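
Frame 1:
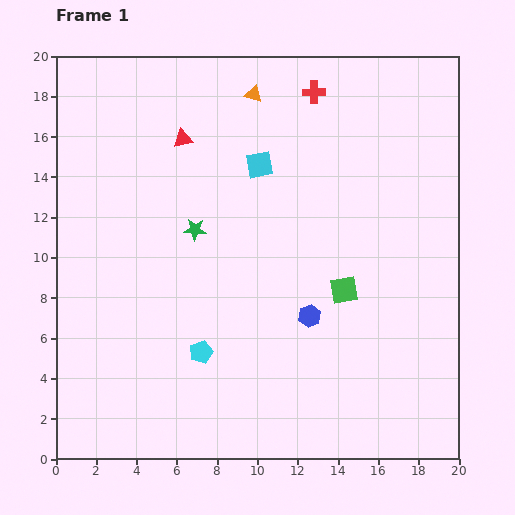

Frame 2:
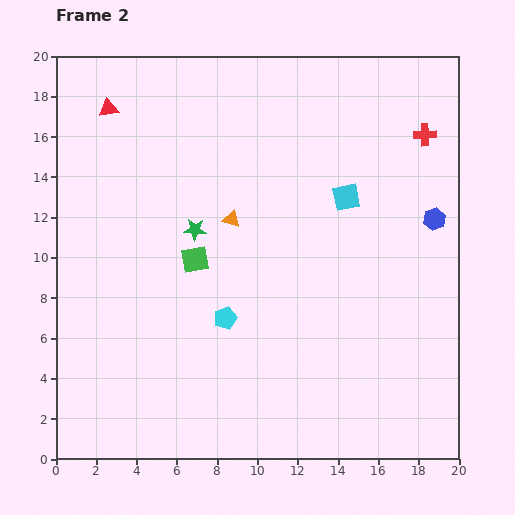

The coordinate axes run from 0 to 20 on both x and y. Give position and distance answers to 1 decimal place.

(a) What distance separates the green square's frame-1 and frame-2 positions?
7.6

The green square moved from (14.3, 8.4) to (6.9, 9.9), a distance of √(7.4² + 1.5²) ≈ 7.6.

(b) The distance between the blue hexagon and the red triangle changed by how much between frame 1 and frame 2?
+6.3

Distance in frame 1: 10.8. Distance in frame 2: 17.1.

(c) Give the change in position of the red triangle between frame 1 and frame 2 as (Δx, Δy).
(-3.7, 1.5)

The red triangle was at (6.3, 15.9) in frame 1 and (2.6, 17.4) in frame 2.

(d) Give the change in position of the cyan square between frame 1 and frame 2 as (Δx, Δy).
(4.3, -1.6)

The cyan square was at (10.1, 14.6) in frame 1 and (14.4, 13.0) in frame 2.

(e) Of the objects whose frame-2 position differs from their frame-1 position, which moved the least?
the cyan pentagon

(moved 2.1)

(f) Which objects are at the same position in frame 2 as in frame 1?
the green star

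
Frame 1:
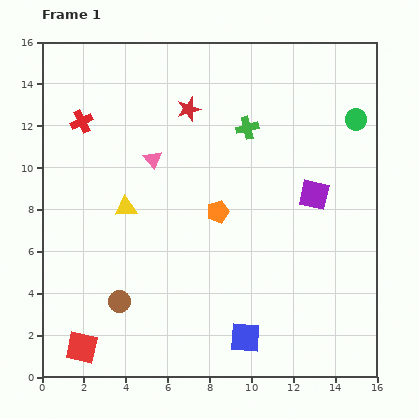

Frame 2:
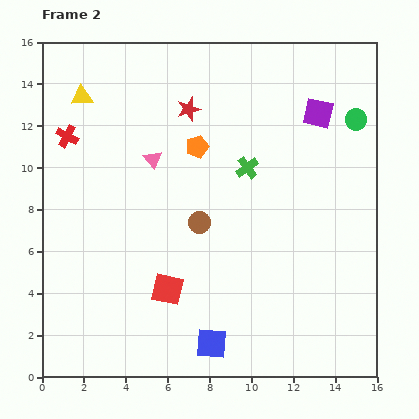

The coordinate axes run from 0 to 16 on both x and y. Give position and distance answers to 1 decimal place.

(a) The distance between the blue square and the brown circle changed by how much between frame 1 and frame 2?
-0.4

Distance in frame 1: 6.2. Distance in frame 2: 5.8.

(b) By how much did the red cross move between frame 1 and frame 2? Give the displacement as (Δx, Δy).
(-0.7, -0.7)

The red cross was at (1.9, 12.2) in frame 1 and (1.2, 11.5) in frame 2.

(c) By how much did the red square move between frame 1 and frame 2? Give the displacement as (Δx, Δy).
(4.1, 2.8)

The red square was at (1.9, 1.4) in frame 1 and (6.0, 4.2) in frame 2.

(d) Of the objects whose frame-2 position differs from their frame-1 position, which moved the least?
the red cross

(moved 1.0)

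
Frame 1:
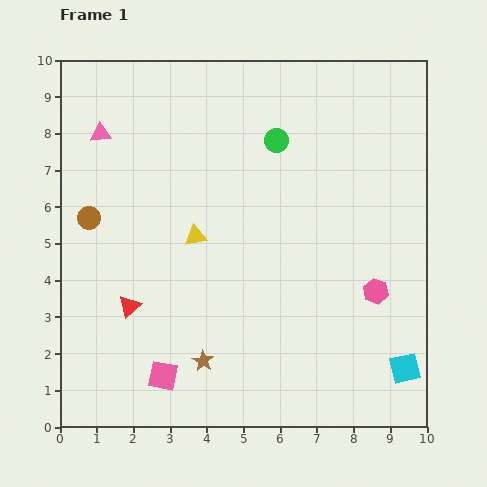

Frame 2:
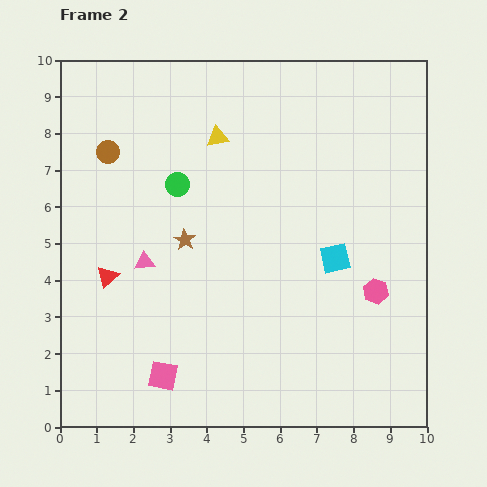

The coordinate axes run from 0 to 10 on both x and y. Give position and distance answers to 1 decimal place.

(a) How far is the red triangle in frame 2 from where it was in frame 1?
1.0

The red triangle moved from (1.9, 3.3) to (1.3, 4.1), a distance of √(0.6² + 0.8²) ≈ 1.0.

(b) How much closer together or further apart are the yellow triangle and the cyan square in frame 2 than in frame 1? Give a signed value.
-2.1

Distance in frame 1: 6.7. Distance in frame 2: 4.6.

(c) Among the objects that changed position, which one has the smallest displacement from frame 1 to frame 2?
the red triangle

(moved 1.0)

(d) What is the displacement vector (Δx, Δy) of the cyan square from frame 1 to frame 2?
(-1.9, 3.0)

The cyan square was at (9.4, 1.6) in frame 1 and (7.5, 4.6) in frame 2.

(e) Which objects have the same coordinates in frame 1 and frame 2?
the pink hexagon, the pink square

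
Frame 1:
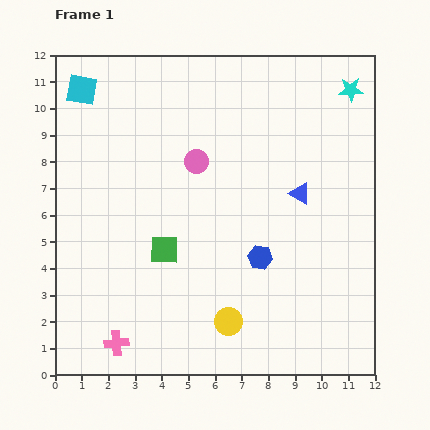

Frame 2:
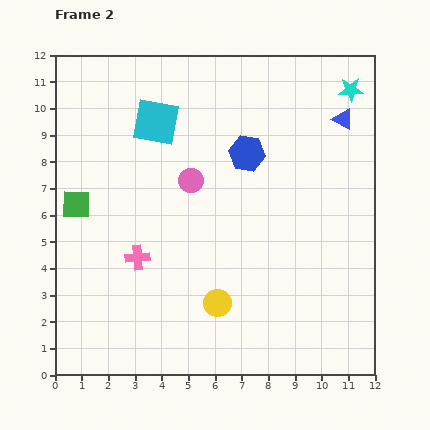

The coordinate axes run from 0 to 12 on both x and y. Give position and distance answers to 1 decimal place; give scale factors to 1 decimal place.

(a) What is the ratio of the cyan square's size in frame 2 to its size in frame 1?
1.5×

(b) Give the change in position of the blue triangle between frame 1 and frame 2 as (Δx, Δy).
(1.6, 2.8)

The blue triangle was at (9.2, 6.8) in frame 1 and (10.8, 9.6) in frame 2.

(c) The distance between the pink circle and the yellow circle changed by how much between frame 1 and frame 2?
-1.4

Distance in frame 1: 6.1. Distance in frame 2: 4.7.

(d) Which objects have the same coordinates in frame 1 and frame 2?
the cyan star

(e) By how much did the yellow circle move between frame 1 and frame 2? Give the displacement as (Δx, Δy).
(-0.4, 0.7)

The yellow circle was at (6.5, 2.0) in frame 1 and (6.1, 2.7) in frame 2.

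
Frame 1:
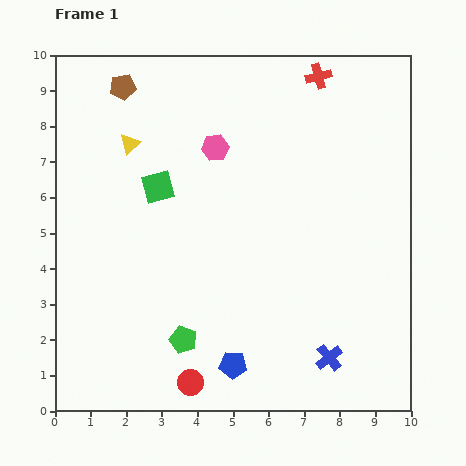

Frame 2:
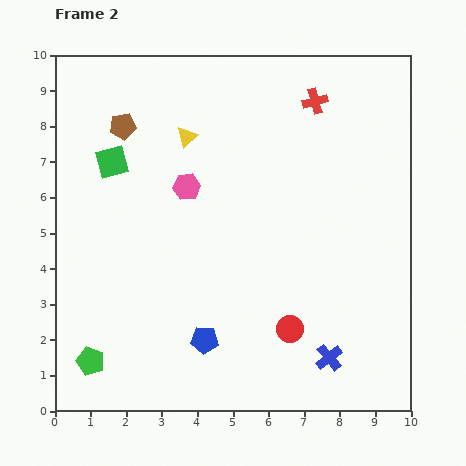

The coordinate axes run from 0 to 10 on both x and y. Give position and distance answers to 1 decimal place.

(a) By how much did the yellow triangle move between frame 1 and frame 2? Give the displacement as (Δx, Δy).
(1.6, 0.2)

The yellow triangle was at (2.1, 7.5) in frame 1 and (3.7, 7.7) in frame 2.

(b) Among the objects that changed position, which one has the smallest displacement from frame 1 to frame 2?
the red cross

(moved 0.7)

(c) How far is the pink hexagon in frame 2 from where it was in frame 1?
1.4

The pink hexagon moved from (4.5, 7.4) to (3.7, 6.3), a distance of √(0.8² + 1.1²) ≈ 1.4.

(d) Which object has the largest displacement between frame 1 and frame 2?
the red circle

(moved 3.2; next 2.7)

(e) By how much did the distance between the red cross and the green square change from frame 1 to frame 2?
+0.4

Distance in frame 1: 5.5. Distance in frame 2: 5.9.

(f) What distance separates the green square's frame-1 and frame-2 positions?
1.5

The green square moved from (2.9, 6.3) to (1.6, 7.0), a distance of √(1.3² + 0.7²) ≈ 1.5.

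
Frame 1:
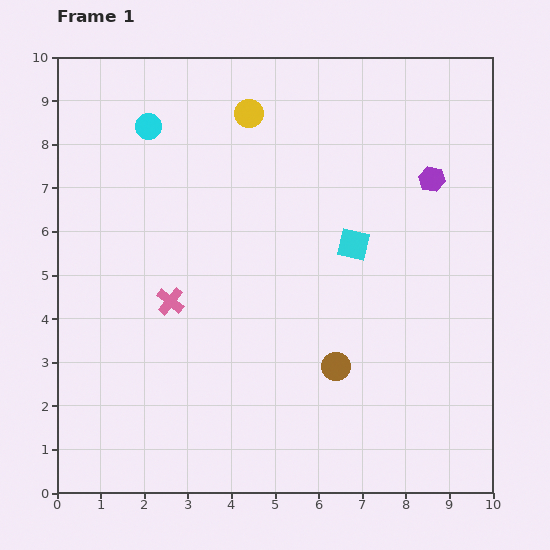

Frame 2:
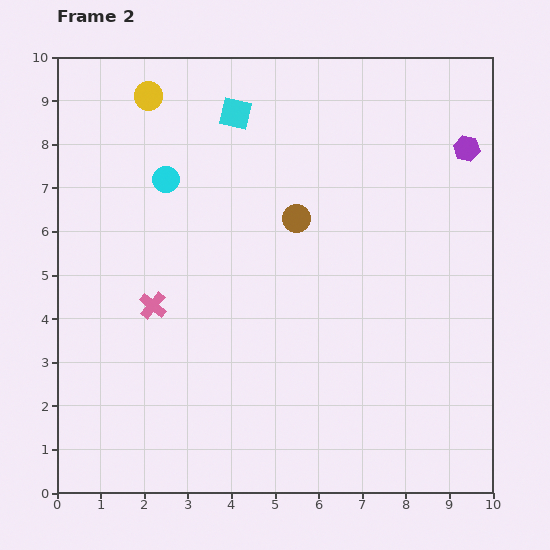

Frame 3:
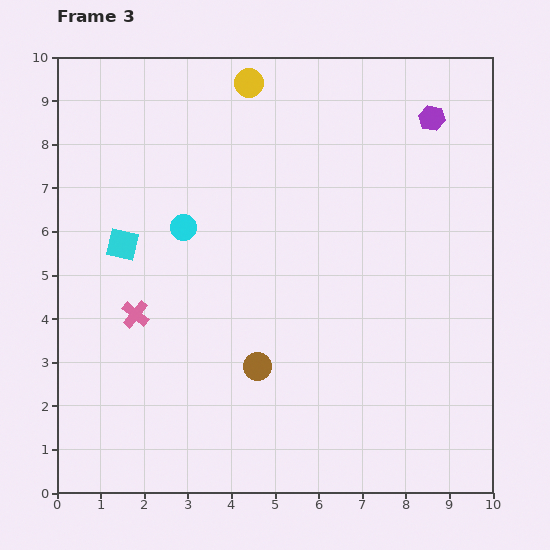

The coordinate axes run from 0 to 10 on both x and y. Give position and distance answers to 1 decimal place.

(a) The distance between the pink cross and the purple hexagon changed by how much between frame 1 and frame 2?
+1.4

Distance in frame 1: 6.6. Distance in frame 2: 8.0.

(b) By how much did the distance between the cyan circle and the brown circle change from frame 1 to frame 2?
-3.9

Distance in frame 1: 7.0. Distance in frame 2: 3.1.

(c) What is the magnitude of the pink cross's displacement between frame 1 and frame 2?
0.4

The pink cross moved from (2.6, 4.4) to (2.2, 4.3), a distance of √(0.4² + 0.1²) ≈ 0.4.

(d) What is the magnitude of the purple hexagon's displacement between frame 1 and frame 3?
1.4

The purple hexagon moved from (8.6, 7.2) to (8.6, 8.6), a distance of √(0.0² + 1.4²) ≈ 1.4.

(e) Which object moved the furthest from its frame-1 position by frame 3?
the cyan square

(moved 5.3; next 2.4)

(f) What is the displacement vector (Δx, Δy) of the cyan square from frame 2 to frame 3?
(-2.6, -3.0)

The cyan square was at (4.1, 8.7) in frame 2 and (1.5, 5.7) in frame 3.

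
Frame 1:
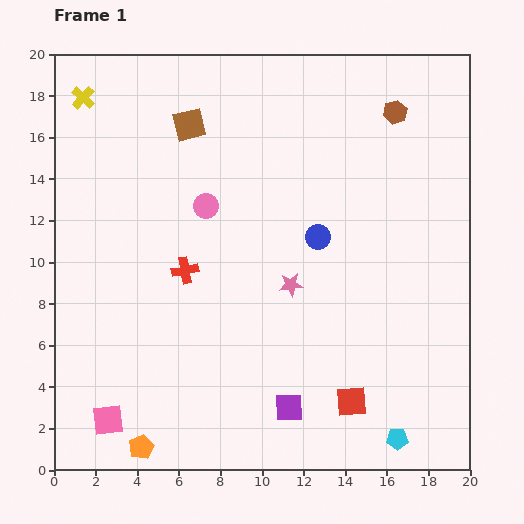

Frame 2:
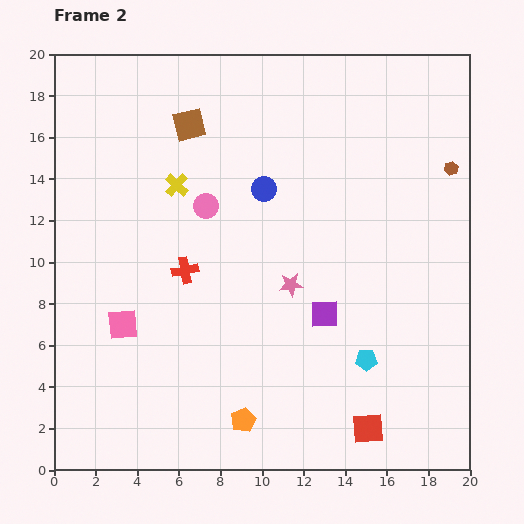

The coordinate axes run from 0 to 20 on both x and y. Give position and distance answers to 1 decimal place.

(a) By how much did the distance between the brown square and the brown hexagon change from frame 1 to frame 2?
+2.9

Distance in frame 1: 9.9. Distance in frame 2: 12.8.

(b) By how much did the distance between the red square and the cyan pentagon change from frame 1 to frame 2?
+0.5

Distance in frame 1: 2.8. Distance in frame 2: 3.3.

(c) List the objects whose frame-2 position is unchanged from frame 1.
the pink circle, the brown square, the red cross, the pink star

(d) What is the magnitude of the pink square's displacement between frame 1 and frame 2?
4.7

The pink square moved from (2.6, 2.4) to (3.3, 7.0), a distance of √(0.7² + 4.6²) ≈ 4.7.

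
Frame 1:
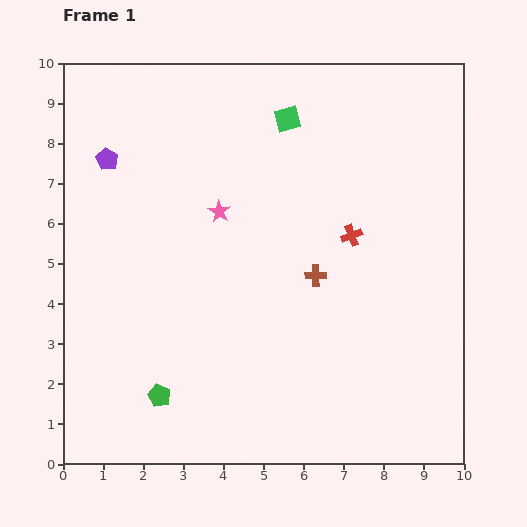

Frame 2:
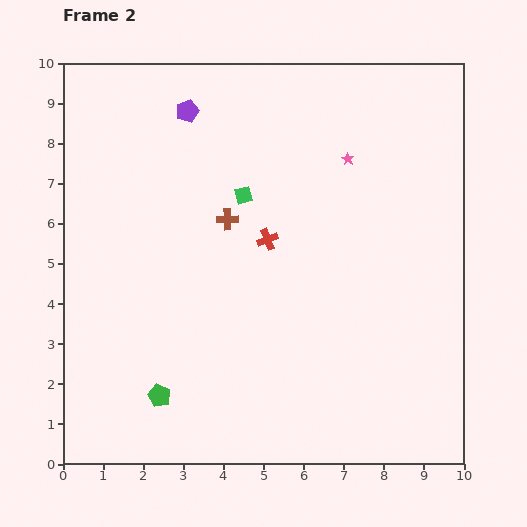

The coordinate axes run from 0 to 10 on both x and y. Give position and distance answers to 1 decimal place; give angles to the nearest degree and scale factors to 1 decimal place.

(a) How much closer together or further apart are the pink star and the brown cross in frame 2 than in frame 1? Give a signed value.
+0.5

Distance in frame 1: 2.9. Distance in frame 2: 3.4.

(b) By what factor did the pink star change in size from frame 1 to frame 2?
0.6×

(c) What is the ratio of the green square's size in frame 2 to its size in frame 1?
0.7×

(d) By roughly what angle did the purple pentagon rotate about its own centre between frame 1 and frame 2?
22° clockwise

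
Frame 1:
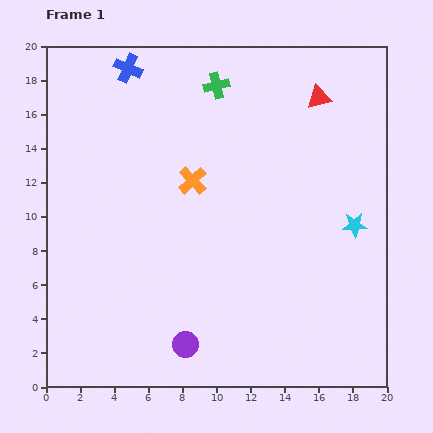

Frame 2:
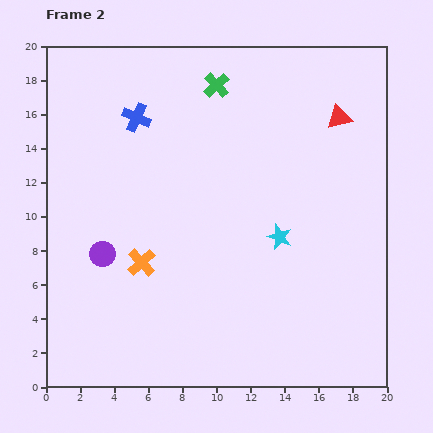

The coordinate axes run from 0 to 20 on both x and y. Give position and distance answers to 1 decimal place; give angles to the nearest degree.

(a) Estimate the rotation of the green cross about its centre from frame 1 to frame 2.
29° counter-clockwise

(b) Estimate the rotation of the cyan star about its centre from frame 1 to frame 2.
23° clockwise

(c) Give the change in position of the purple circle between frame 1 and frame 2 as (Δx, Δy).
(-4.9, 5.3)

The purple circle was at (8.2, 2.5) in frame 1 and (3.3, 7.8) in frame 2.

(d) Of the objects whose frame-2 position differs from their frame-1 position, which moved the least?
the red triangle

(moved 1.7)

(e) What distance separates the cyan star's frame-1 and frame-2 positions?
4.5

The cyan star moved from (18.1, 9.5) to (13.7, 8.8), a distance of √(4.4² + 0.7²) ≈ 4.5.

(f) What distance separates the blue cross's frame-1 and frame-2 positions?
2.9

The blue cross moved from (4.8, 18.7) to (5.3, 15.8), a distance of √(0.5² + 2.9²) ≈ 2.9.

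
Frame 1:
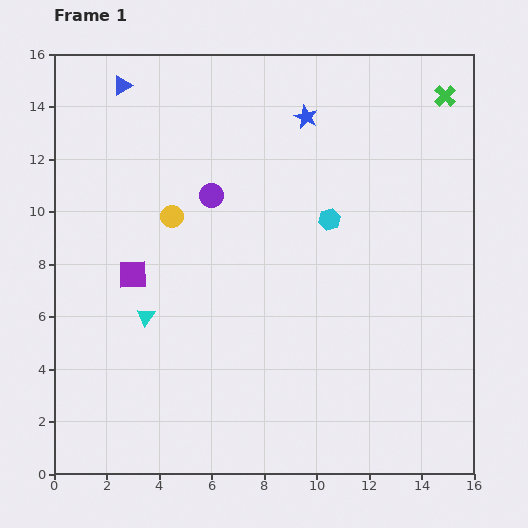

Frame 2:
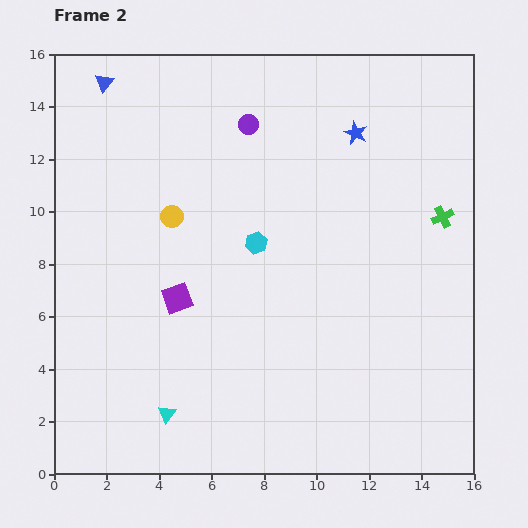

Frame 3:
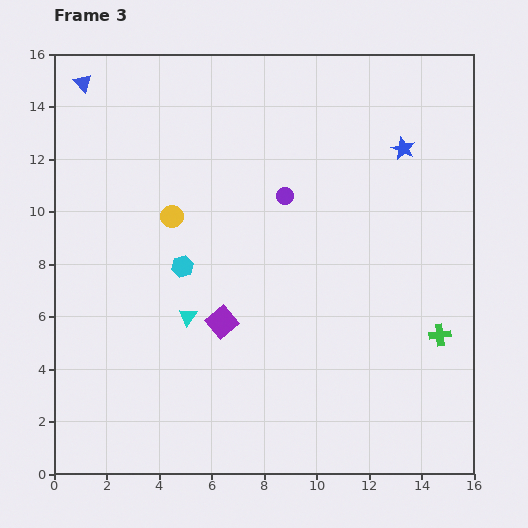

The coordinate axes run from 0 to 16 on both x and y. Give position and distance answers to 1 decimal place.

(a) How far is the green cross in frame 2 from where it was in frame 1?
4.6

The green cross moved from (14.9, 14.4) to (14.8, 9.8), a distance of √(0.1² + 4.6²) ≈ 4.6.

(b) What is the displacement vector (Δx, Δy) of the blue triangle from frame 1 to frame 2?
(-0.7, 0.1)

The blue triangle was at (2.6, 14.8) in frame 1 and (1.9, 14.9) in frame 2.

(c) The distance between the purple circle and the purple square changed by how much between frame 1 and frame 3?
+1.2

Distance in frame 1: 4.2. Distance in frame 3: 5.4.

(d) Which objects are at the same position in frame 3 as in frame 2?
the yellow circle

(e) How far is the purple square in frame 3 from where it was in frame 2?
1.9

The purple square moved from (4.7, 6.7) to (6.4, 5.8), a distance of √(1.7² + 0.9²) ≈ 1.9.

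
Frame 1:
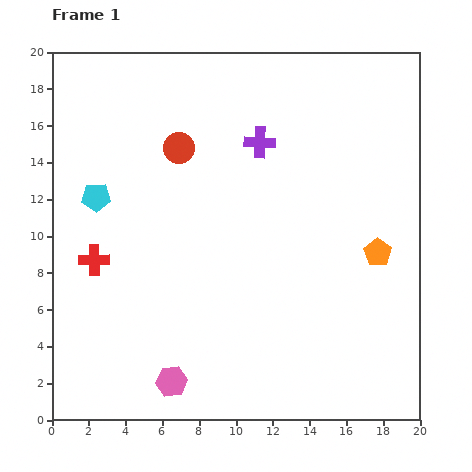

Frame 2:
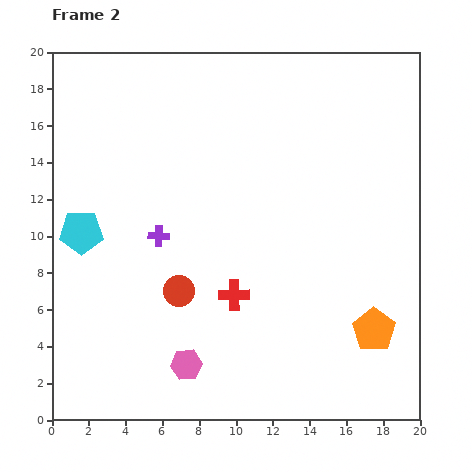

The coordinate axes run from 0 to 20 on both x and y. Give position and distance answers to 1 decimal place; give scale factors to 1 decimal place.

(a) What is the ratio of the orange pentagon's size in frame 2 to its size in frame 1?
1.6×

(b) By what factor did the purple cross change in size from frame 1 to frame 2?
0.7×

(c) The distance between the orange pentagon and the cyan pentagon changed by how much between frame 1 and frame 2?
+1.2

Distance in frame 1: 15.6. Distance in frame 2: 16.8.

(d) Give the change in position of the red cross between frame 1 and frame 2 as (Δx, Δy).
(7.6, -1.9)

The red cross was at (2.3, 8.7) in frame 1 and (9.9, 6.8) in frame 2.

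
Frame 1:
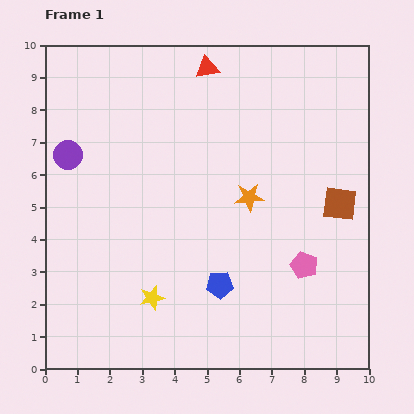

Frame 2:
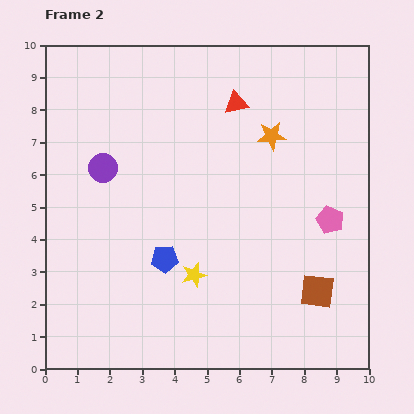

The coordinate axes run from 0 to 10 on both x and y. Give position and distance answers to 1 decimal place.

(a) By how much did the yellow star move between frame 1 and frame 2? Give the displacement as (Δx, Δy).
(1.3, 0.7)

The yellow star was at (3.3, 2.2) in frame 1 and (4.6, 2.9) in frame 2.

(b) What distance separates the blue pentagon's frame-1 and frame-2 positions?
1.9

The blue pentagon moved from (5.4, 2.6) to (3.7, 3.4), a distance of √(1.7² + 0.8²) ≈ 1.9.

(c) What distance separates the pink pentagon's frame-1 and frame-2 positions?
1.6

The pink pentagon moved from (8.0, 3.2) to (8.8, 4.6), a distance of √(0.8² + 1.4²) ≈ 1.6.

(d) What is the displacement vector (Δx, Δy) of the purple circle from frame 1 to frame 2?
(1.1, -0.4)

The purple circle was at (0.7, 6.6) in frame 1 and (1.8, 6.2) in frame 2.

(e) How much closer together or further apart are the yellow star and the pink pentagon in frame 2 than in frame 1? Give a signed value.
-0.3

Distance in frame 1: 4.8. Distance in frame 2: 4.5.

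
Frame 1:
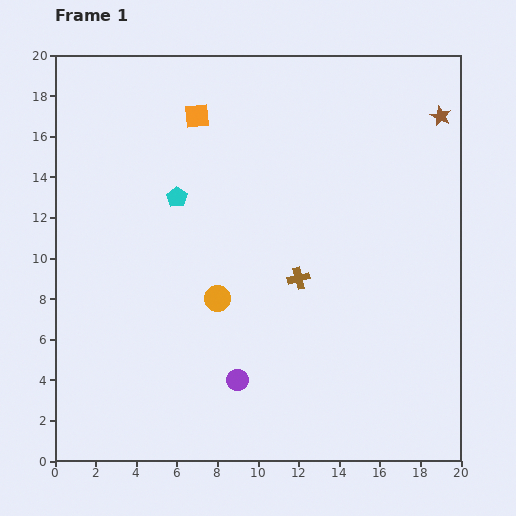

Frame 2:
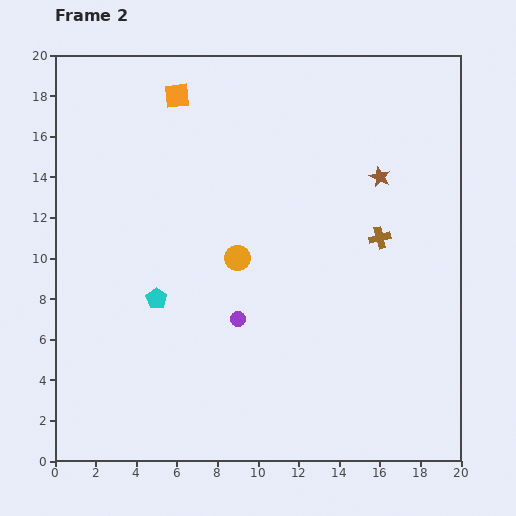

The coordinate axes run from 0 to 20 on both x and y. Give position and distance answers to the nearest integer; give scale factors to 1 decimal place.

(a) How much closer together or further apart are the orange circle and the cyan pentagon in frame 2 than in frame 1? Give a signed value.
-1

Distance in frame 1: 5. Distance in frame 2: 4.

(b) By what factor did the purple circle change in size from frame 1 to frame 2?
0.7×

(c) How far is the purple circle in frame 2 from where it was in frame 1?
3

The purple circle moved from (9, 4) to (9, 7), a distance of √(0² + 3²) ≈ 3.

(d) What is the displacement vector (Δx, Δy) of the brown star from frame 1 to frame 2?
(-3, -3)

The brown star was at (19, 17) in frame 1 and (16, 14) in frame 2.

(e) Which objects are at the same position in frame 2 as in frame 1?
none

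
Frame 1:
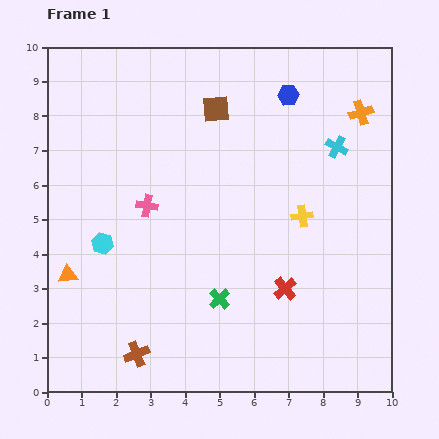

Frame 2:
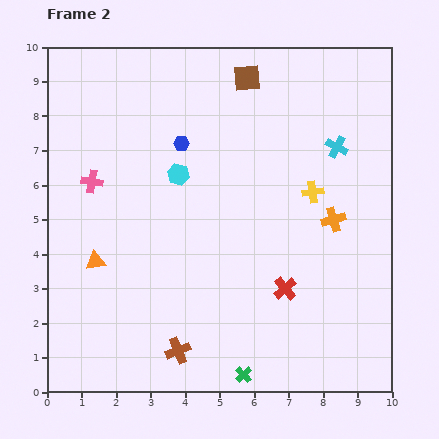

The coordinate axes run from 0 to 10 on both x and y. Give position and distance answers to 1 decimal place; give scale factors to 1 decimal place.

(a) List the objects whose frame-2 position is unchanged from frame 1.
the cyan cross, the red cross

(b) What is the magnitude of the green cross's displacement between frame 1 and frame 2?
2.3

The green cross moved from (5.0, 2.7) to (5.7, 0.5), a distance of √(0.7² + 2.2²) ≈ 2.3.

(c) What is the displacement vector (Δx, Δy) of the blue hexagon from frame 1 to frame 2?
(-3.1, -1.4)

The blue hexagon was at (7.0, 8.6) in frame 1 and (3.9, 7.2) in frame 2.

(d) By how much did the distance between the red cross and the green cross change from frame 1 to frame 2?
+0.9

Distance in frame 1: 1.9. Distance in frame 2: 2.8.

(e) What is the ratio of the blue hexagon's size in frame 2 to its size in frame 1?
0.7×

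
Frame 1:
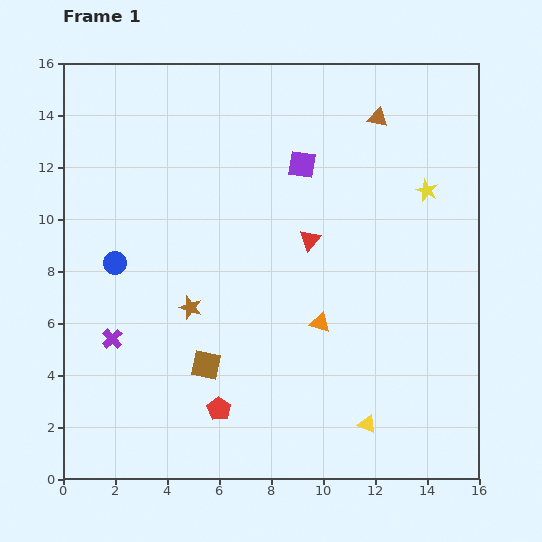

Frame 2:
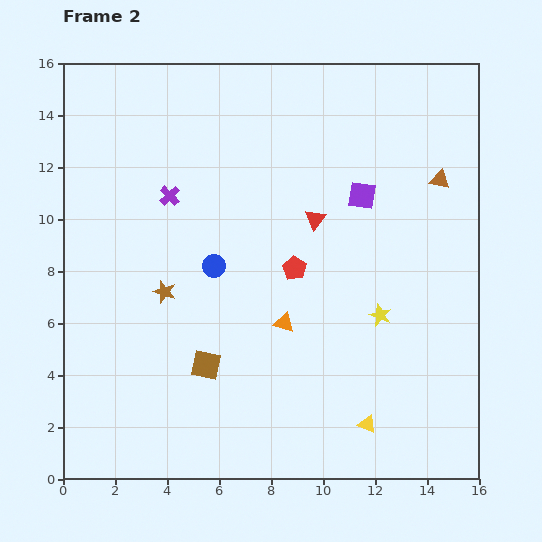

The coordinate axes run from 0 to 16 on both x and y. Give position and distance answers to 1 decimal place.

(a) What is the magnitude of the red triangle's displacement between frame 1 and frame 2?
0.8

The red triangle moved from (9.5, 9.2) to (9.7, 10.0), a distance of √(0.2² + 0.8²) ≈ 0.8.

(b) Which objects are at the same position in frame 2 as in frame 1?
the brown square, the yellow triangle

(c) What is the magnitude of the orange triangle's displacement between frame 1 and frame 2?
1.4

The orange triangle moved from (9.9, 6.0) to (8.5, 6.0), a distance of √(1.4² + 0.0²) ≈ 1.4.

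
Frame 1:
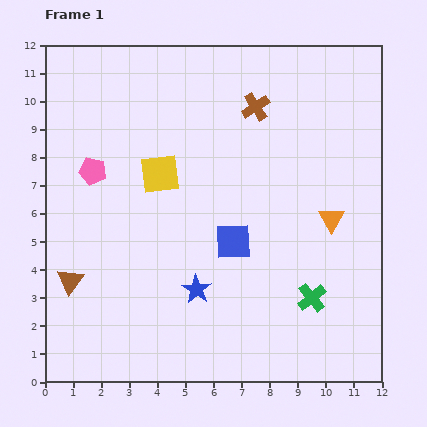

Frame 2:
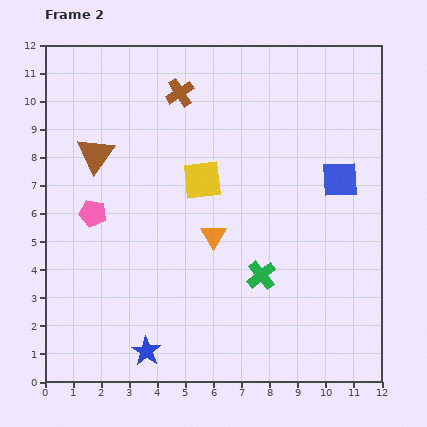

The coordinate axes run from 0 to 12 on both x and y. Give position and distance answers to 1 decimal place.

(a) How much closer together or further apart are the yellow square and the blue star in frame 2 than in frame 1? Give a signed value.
+2.1

Distance in frame 1: 4.3. Distance in frame 2: 6.4.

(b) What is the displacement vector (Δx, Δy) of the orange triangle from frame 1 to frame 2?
(-4.2, -0.6)

The orange triangle was at (10.2, 5.8) in frame 1 and (6.0, 5.2) in frame 2.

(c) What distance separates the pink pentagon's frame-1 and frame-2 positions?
1.5

The pink pentagon moved from (1.7, 7.5) to (1.7, 6.0), a distance of √(0.0² + 1.5²) ≈ 1.5.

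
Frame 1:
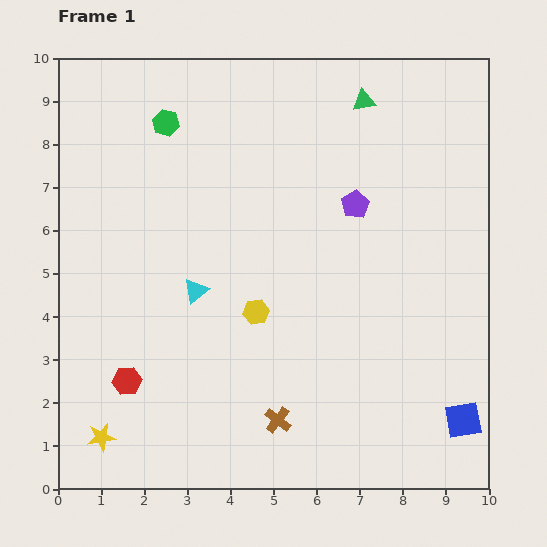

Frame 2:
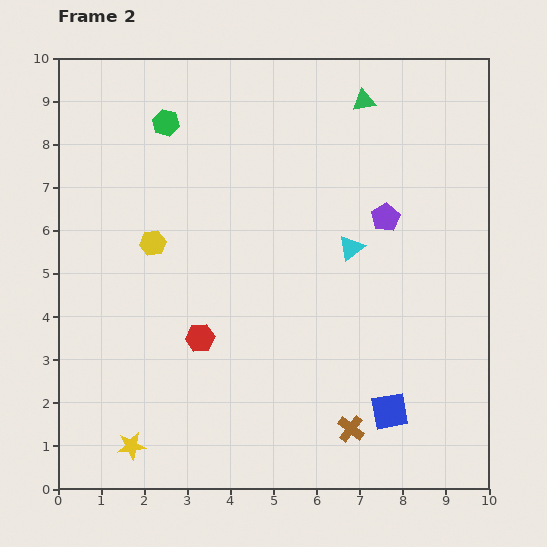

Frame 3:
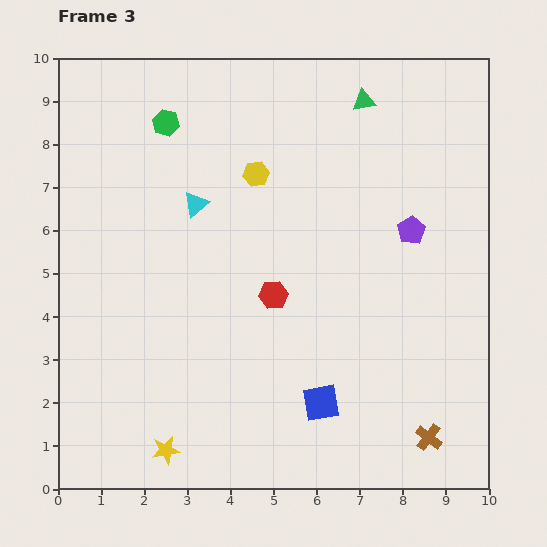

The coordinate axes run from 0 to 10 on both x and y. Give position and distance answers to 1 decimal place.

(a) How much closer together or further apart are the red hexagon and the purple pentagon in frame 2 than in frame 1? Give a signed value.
-1.6

Distance in frame 1: 6.7. Distance in frame 2: 5.1.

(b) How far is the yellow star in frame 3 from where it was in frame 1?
1.5

The yellow star moved from (1.0, 1.2) to (2.5, 0.9), a distance of √(1.5² + 0.3²) ≈ 1.5.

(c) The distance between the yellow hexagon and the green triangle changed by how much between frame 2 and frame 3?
-2.9

Distance in frame 2: 5.9. Distance in frame 3: 3.0.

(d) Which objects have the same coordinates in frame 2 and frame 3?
the green hexagon, the green triangle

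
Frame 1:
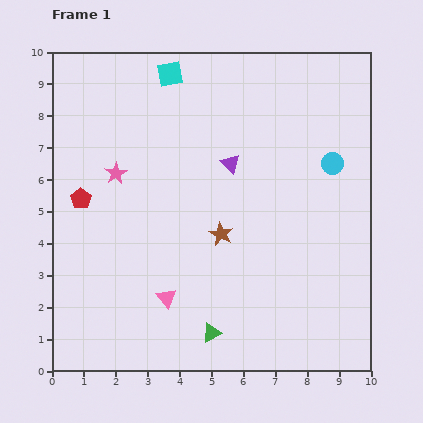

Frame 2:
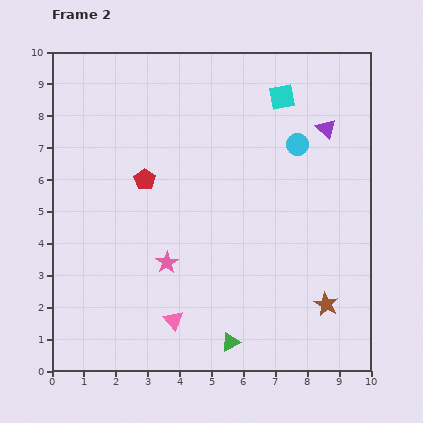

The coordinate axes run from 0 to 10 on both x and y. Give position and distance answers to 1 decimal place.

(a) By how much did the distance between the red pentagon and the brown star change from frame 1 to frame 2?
+2.4

Distance in frame 1: 4.5. Distance in frame 2: 6.9.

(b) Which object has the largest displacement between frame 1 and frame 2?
the brown star

(moved 4.0; next 3.6)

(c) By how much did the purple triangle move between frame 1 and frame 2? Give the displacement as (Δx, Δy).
(3.0, 1.1)

The purple triangle was at (5.6, 6.5) in frame 1 and (8.6, 7.6) in frame 2.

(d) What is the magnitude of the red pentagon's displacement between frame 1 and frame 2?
2.1

The red pentagon moved from (0.9, 5.4) to (2.9, 6.0), a distance of √(2.0² + 0.6²) ≈ 2.1.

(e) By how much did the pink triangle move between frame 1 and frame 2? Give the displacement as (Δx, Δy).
(0.2, -0.7)

The pink triangle was at (3.6, 2.3) in frame 1 and (3.8, 1.6) in frame 2.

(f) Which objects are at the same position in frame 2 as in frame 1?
none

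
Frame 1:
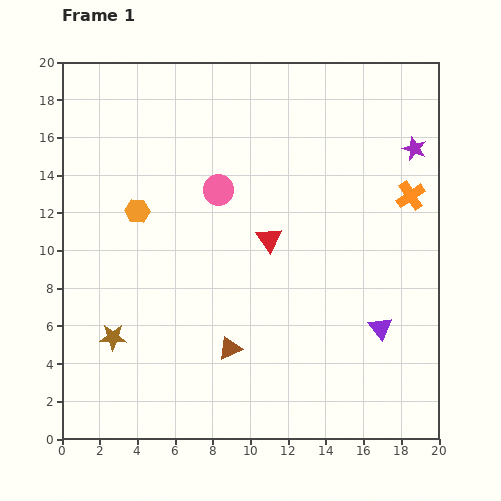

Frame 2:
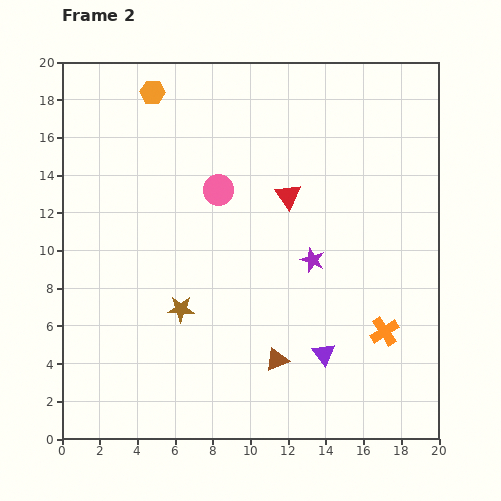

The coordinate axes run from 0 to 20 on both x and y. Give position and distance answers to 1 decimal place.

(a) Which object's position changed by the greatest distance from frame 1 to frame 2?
the purple star

(moved 8.0; next 7.3)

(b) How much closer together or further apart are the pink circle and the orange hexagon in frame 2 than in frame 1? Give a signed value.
+1.9

Distance in frame 1: 4.4. Distance in frame 2: 6.3.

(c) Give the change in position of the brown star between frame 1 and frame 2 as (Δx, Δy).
(3.6, 1.5)

The brown star was at (2.7, 5.4) in frame 1 and (6.3, 6.9) in frame 2.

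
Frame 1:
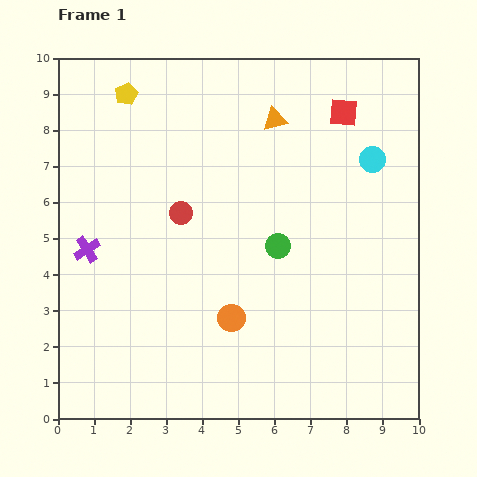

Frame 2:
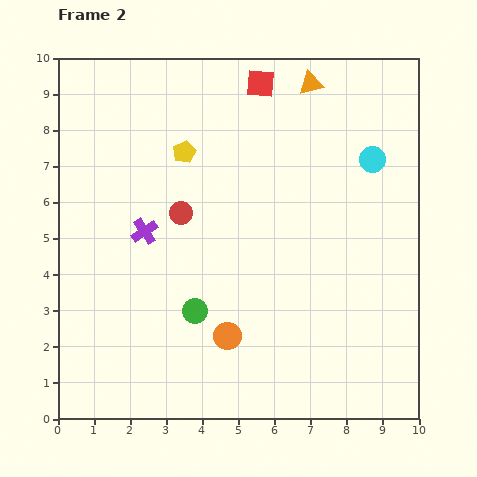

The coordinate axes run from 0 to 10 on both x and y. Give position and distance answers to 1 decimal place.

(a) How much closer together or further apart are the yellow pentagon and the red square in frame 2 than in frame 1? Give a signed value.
-3.2

Distance in frame 1: 6.0. Distance in frame 2: 2.8.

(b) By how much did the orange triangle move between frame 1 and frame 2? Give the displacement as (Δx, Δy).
(1.0, 1.0)

The orange triangle was at (6.0, 8.3) in frame 1 and (7.0, 9.3) in frame 2.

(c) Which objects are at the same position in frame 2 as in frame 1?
the cyan circle, the red circle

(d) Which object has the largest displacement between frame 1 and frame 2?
the green circle

(moved 2.9; next 2.4)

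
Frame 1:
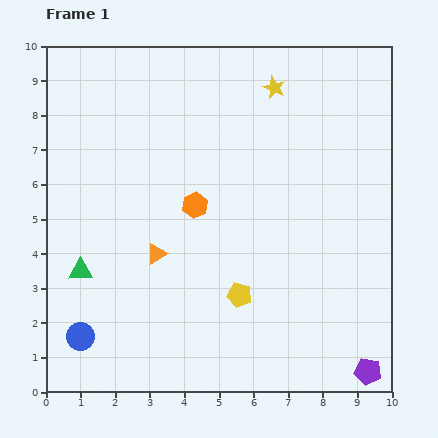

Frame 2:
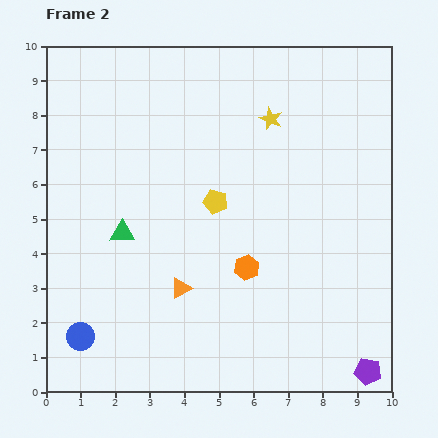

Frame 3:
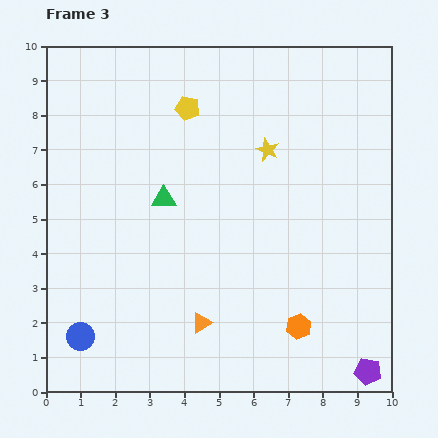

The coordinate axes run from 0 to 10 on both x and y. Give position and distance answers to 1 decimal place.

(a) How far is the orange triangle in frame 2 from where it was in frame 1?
1.2

The orange triangle moved from (3.2, 4.0) to (3.9, 3.0), a distance of √(0.7² + 1.0²) ≈ 1.2.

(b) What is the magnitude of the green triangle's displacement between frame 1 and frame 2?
1.6

The green triangle moved from (1.0, 3.5) to (2.2, 4.6), a distance of √(1.2² + 1.1²) ≈ 1.6.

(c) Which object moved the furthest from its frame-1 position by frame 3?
the yellow pentagon

(moved 5.6; next 4.6)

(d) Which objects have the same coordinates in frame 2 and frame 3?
the purple pentagon, the blue circle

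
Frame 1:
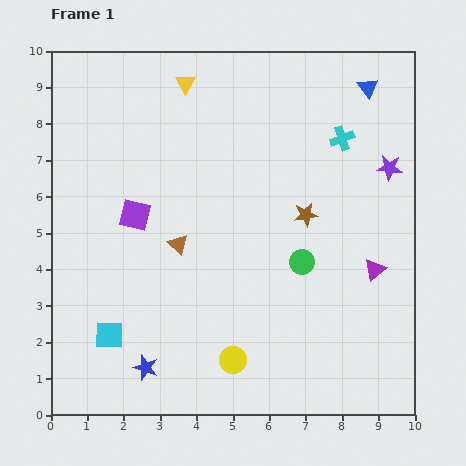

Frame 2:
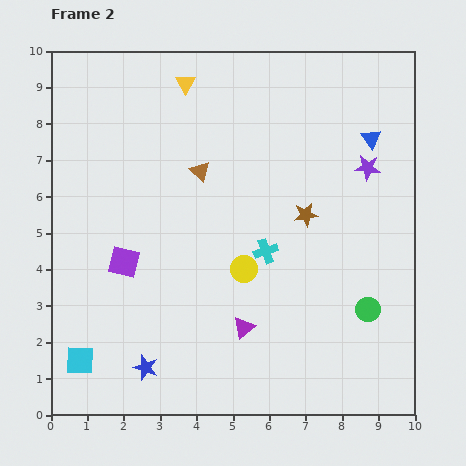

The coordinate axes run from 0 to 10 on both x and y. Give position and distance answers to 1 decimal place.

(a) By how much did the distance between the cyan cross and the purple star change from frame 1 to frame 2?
+2.1

Distance in frame 1: 1.5. Distance in frame 2: 3.6.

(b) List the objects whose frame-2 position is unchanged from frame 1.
the blue star, the yellow triangle, the brown star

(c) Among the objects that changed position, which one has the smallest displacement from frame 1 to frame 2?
the purple star

(moved 0.6)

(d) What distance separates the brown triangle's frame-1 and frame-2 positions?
2.1

The brown triangle moved from (3.5, 4.7) to (4.1, 6.7), a distance of √(0.6² + 2.0²) ≈ 2.1.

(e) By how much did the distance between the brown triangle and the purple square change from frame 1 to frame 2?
+1.9

Distance in frame 1: 1.4. Distance in frame 2: 3.3.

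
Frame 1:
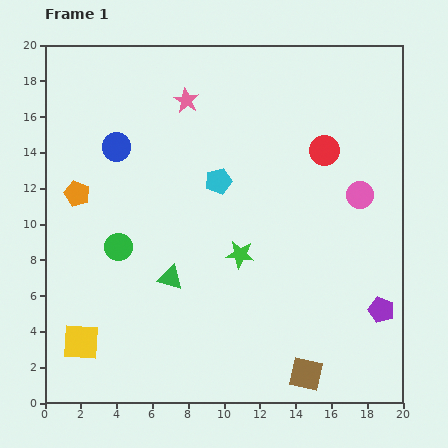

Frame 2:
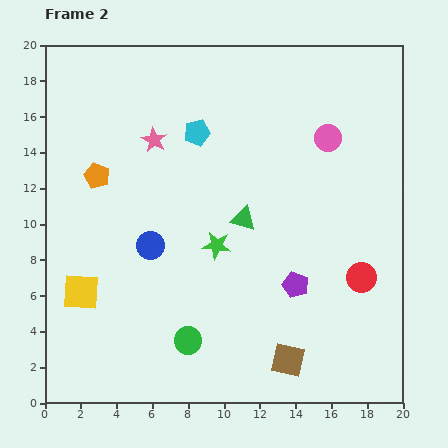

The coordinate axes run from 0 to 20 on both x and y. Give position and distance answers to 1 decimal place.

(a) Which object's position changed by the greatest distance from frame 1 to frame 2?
the red circle

(moved 7.4; next 6.5)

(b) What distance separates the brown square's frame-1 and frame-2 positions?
1.3

The brown square moved from (14.6, 1.6) to (13.6, 2.4), a distance of √(1.0² + 0.8²) ≈ 1.3.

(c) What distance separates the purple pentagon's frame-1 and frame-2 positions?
5.0

The purple pentagon moved from (18.8, 5.2) to (14.0, 6.6), a distance of √(4.8² + 1.4²) ≈ 5.0.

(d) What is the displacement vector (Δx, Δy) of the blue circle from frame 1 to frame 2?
(1.9, -5.5)

The blue circle was at (4.0, 14.3) in frame 1 and (5.9, 8.8) in frame 2.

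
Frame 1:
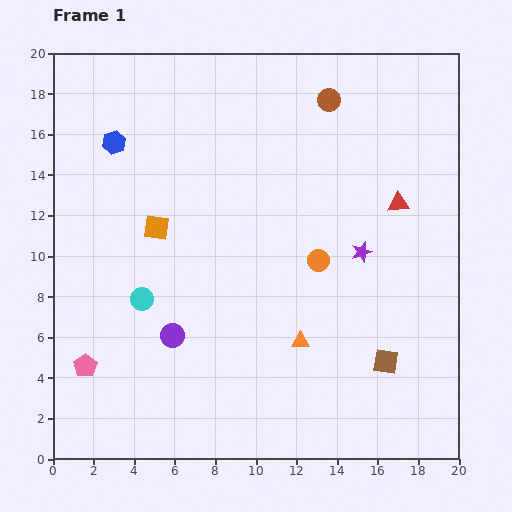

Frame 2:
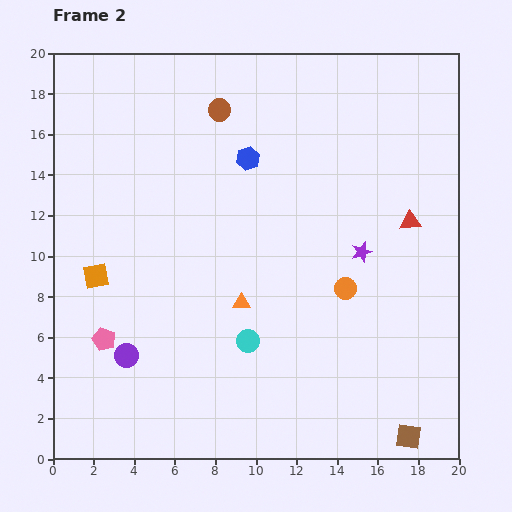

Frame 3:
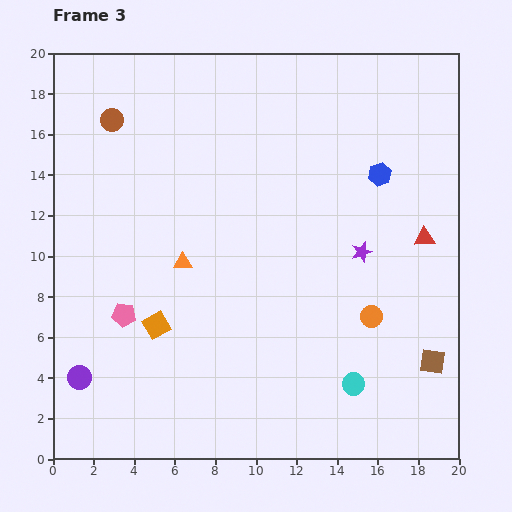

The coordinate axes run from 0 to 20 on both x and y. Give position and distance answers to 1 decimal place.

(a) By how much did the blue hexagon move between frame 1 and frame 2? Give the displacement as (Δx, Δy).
(6.6, -0.8)

The blue hexagon was at (3.0, 15.6) in frame 1 and (9.6, 14.8) in frame 2.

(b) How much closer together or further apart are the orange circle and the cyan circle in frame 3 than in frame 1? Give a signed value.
-5.5

Distance in frame 1: 8.9. Distance in frame 3: 3.4.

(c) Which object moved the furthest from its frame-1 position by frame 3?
the blue hexagon

(moved 13.2; next 11.2)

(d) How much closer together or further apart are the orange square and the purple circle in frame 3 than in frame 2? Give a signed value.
+0.4

Distance in frame 2: 4.2. Distance in frame 3: 4.6.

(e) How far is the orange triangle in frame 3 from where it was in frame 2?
3.5

The orange triangle moved from (9.3, 7.7) to (6.4, 9.7), a distance of √(2.9² + 2.0²) ≈ 3.5.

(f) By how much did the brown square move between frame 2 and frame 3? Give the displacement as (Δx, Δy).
(1.2, 3.7)

The brown square was at (17.5, 1.1) in frame 2 and (18.7, 4.8) in frame 3.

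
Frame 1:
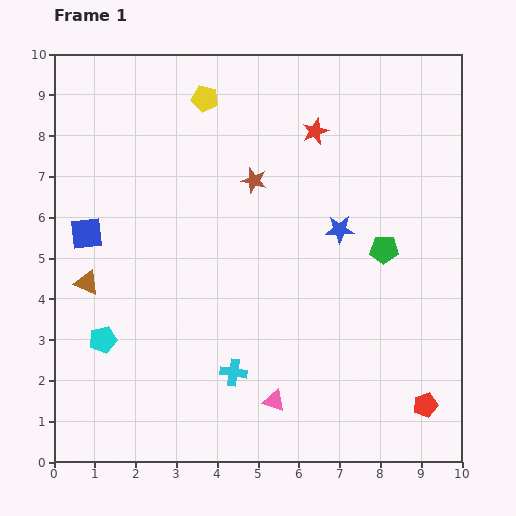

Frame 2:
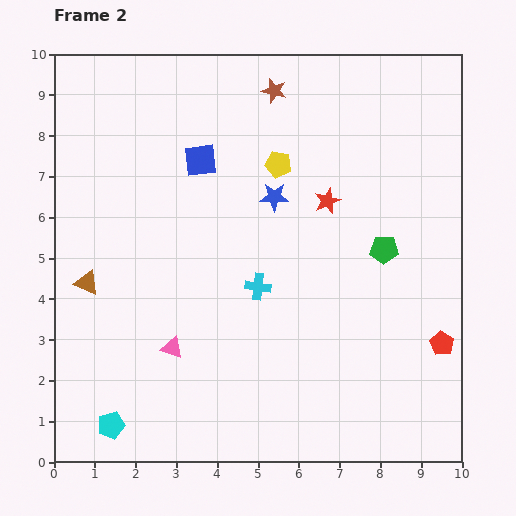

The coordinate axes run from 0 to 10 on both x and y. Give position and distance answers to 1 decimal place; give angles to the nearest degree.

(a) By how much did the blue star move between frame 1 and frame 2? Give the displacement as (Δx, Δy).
(-1.6, 0.8)

The blue star was at (7.0, 5.7) in frame 1 and (5.4, 6.5) in frame 2.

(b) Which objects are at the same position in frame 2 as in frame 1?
the brown triangle, the green pentagon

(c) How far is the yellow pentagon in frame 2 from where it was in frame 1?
2.4

The yellow pentagon moved from (3.7, 8.9) to (5.5, 7.3), a distance of √(1.8² + 1.6²) ≈ 2.4.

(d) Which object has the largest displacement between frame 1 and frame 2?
the blue square

(moved 3.3; next 2.8)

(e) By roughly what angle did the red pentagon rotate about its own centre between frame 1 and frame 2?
24° counter-clockwise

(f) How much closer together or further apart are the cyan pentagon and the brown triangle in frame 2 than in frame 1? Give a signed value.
+2.1

Distance in frame 1: 1.5. Distance in frame 2: 3.6.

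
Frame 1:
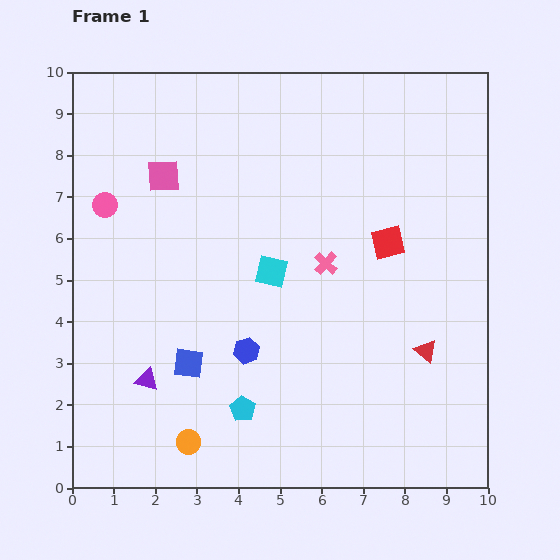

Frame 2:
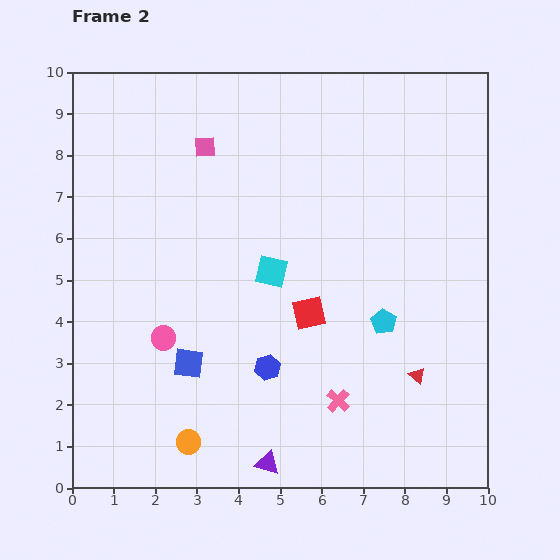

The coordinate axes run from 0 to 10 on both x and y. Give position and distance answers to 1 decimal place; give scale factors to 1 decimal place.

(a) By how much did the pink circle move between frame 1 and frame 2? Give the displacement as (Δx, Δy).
(1.4, -3.2)

The pink circle was at (0.8, 6.8) in frame 1 and (2.2, 3.6) in frame 2.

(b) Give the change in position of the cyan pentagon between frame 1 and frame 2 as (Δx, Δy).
(3.4, 2.1)

The cyan pentagon was at (4.1, 1.9) in frame 1 and (7.5, 4.0) in frame 2.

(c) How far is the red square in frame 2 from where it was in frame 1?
2.5

The red square moved from (7.6, 5.9) to (5.7, 4.2), a distance of √(1.9² + 1.7²) ≈ 2.5.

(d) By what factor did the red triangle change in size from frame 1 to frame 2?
0.7×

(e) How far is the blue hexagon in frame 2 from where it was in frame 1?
0.6

The blue hexagon moved from (4.2, 3.3) to (4.7, 2.9), a distance of √(0.5² + 0.4²) ≈ 0.6.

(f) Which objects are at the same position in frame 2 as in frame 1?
the blue square, the cyan square, the orange circle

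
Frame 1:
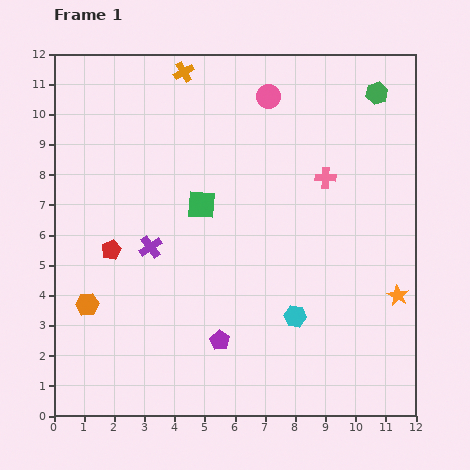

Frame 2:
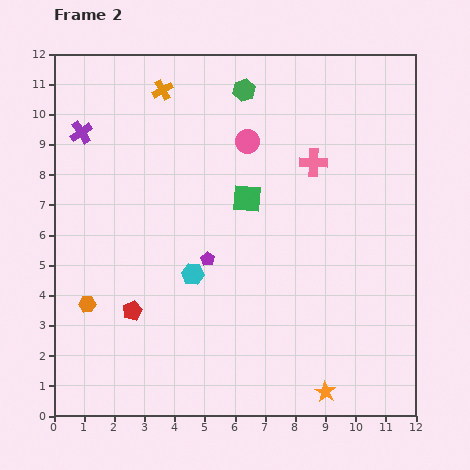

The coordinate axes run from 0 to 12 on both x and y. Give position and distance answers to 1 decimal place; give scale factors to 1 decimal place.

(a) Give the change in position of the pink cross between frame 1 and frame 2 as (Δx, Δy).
(-0.4, 0.5)

The pink cross was at (9.0, 7.9) in frame 1 and (8.6, 8.4) in frame 2.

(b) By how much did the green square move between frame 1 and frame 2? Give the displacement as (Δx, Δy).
(1.5, 0.2)

The green square was at (4.9, 7.0) in frame 1 and (6.4, 7.2) in frame 2.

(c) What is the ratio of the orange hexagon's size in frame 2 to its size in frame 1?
0.7×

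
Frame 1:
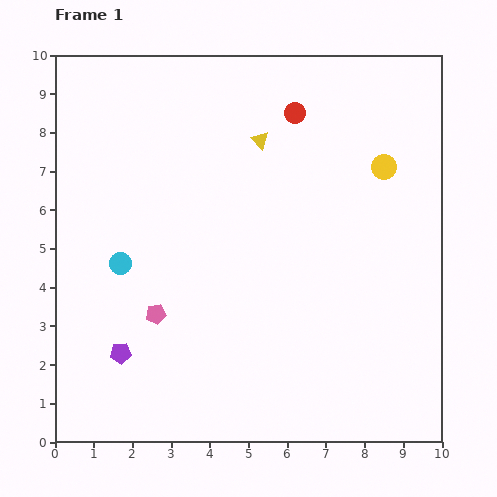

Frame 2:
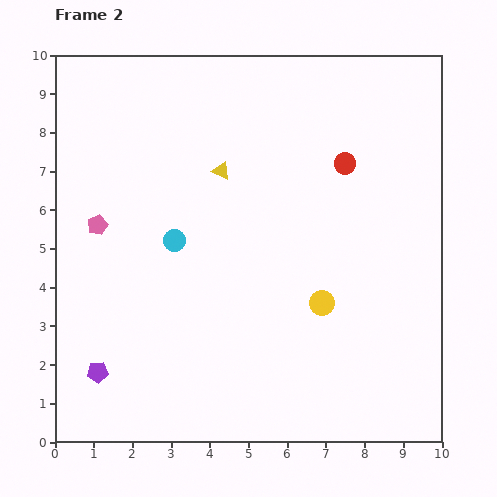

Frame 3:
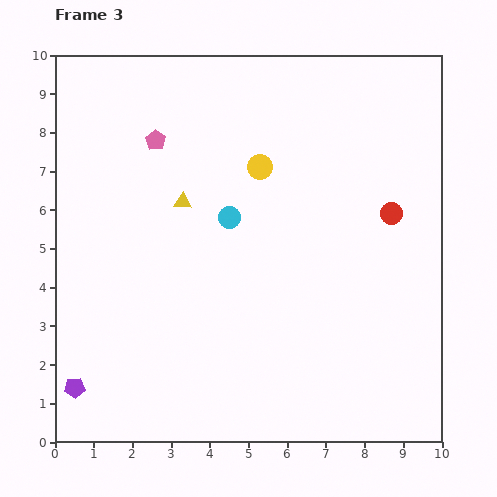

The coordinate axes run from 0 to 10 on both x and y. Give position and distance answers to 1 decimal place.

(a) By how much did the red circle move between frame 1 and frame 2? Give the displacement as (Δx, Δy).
(1.3, -1.3)

The red circle was at (6.2, 8.5) in frame 1 and (7.5, 7.2) in frame 2.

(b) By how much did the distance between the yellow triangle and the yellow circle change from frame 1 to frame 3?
-1.1

Distance in frame 1: 3.3. Distance in frame 3: 2.2.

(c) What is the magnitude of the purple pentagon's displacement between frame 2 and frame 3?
0.7

The purple pentagon moved from (1.1, 1.8) to (0.5, 1.4), a distance of √(0.6² + 0.4²) ≈ 0.7.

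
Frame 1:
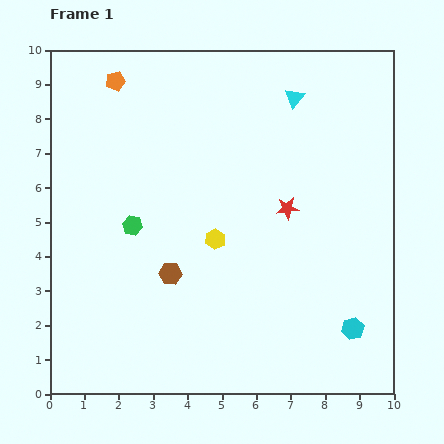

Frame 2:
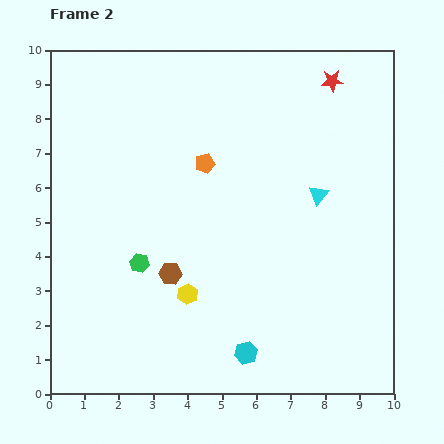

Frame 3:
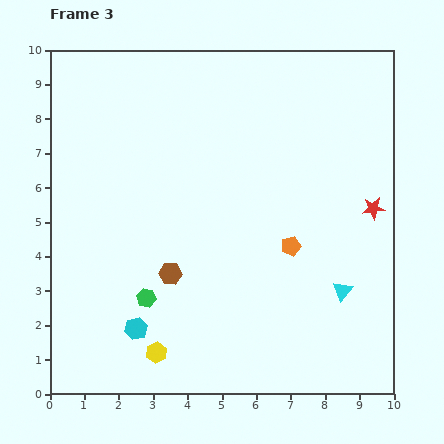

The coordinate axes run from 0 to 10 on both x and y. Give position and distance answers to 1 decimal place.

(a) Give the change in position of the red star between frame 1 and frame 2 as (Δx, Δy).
(1.3, 3.7)

The red star was at (6.9, 5.4) in frame 1 and (8.2, 9.1) in frame 2.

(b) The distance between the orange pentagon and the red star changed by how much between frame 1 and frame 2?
-1.8

Distance in frame 1: 6.2. Distance in frame 2: 4.4.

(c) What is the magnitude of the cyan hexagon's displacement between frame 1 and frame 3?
6.3

The cyan hexagon moved from (8.8, 1.9) to (2.5, 1.9), a distance of √(6.3² + 0.0²) ≈ 6.3.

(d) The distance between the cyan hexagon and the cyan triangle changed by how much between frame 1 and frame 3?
-0.8

Distance in frame 1: 6.9. Distance in frame 3: 6.1.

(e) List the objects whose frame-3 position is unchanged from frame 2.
the brown hexagon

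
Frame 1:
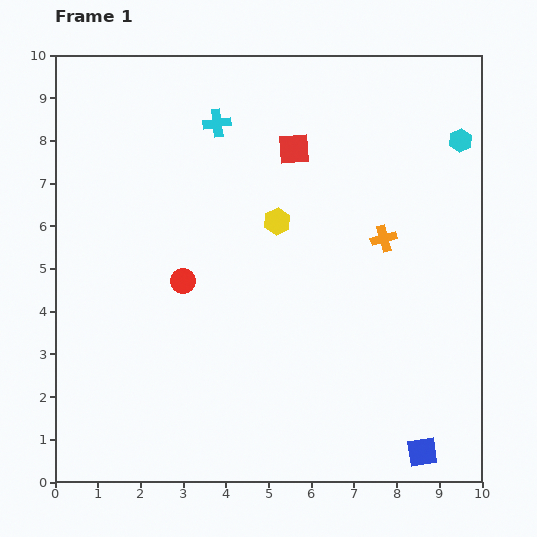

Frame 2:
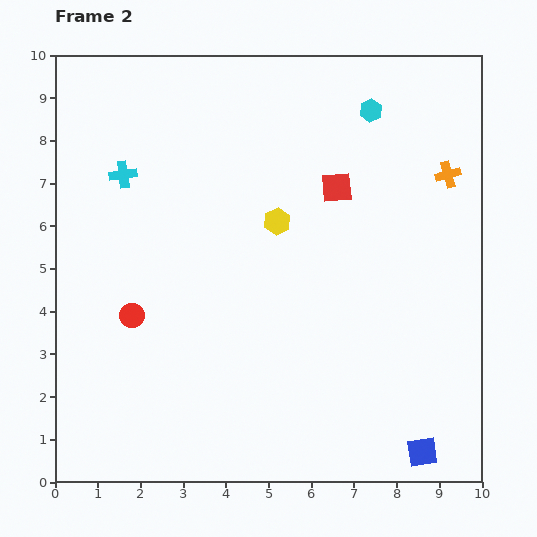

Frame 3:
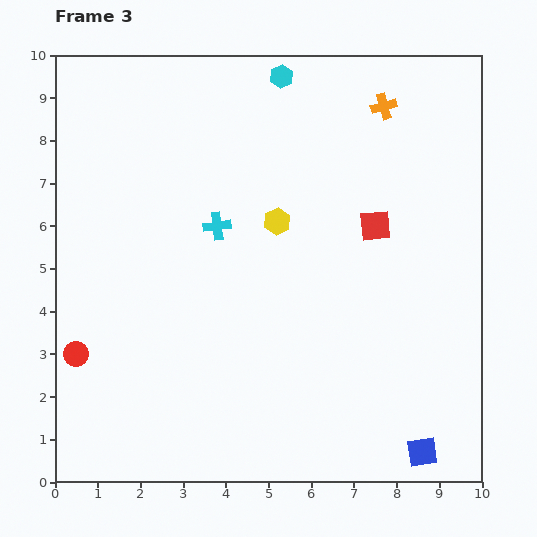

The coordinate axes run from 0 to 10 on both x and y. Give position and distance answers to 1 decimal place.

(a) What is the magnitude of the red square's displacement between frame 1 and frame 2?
1.3

The red square moved from (5.6, 7.8) to (6.6, 6.9), a distance of √(1.0² + 0.9²) ≈ 1.3.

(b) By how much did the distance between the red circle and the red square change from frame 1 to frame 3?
+3.6

Distance in frame 1: 4.0. Distance in frame 3: 7.6.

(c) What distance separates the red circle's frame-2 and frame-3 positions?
1.6

The red circle moved from (1.8, 3.9) to (0.5, 3.0), a distance of √(1.3² + 0.9²) ≈ 1.6.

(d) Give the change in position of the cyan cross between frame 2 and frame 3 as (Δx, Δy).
(2.2, -1.2)

The cyan cross was at (1.6, 7.2) in frame 2 and (3.8, 6.0) in frame 3.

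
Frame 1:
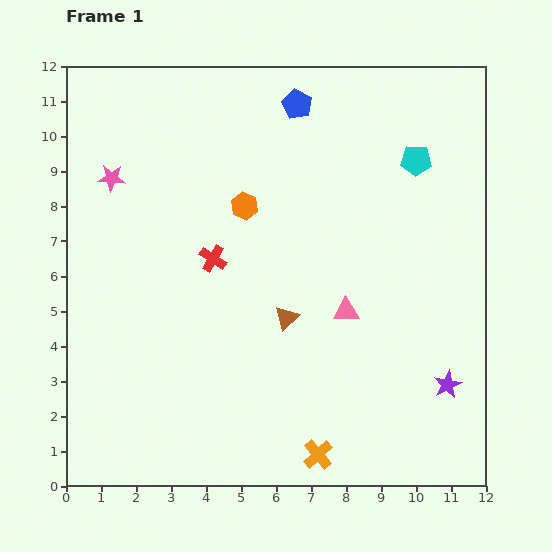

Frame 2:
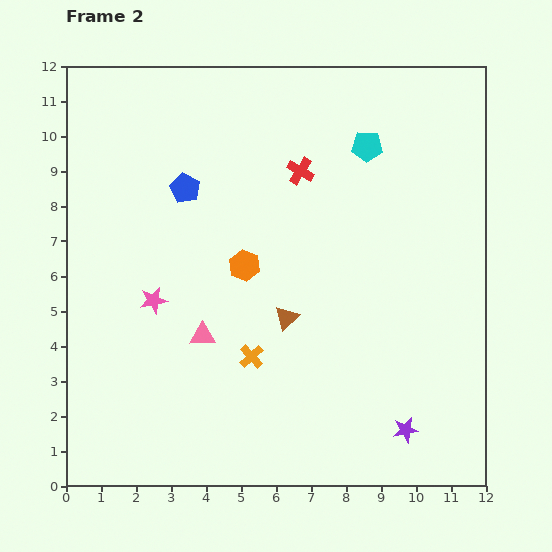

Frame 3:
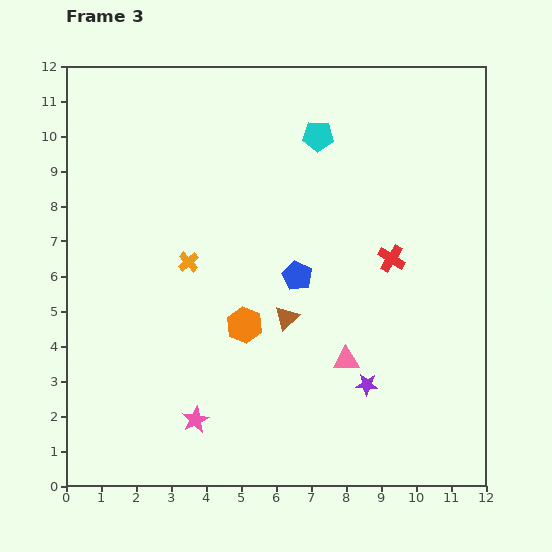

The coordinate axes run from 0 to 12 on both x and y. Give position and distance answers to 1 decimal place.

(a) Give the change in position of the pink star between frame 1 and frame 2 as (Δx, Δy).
(1.2, -3.5)

The pink star was at (1.3, 8.8) in frame 1 and (2.5, 5.3) in frame 2.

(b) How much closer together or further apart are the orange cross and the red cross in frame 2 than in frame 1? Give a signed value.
-0.9

Distance in frame 1: 6.4. Distance in frame 2: 5.5.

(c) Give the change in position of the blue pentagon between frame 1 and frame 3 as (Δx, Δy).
(0.0, -4.9)

The blue pentagon was at (6.6, 10.9) in frame 1 and (6.6, 6.0) in frame 3.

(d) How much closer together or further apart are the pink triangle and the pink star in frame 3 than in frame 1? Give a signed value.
-3.1

Distance in frame 1: 7.7. Distance in frame 3: 4.6.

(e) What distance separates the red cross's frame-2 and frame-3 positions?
3.6

The red cross moved from (6.7, 9.0) to (9.3, 6.5), a distance of √(2.6² + 2.5²) ≈ 3.6.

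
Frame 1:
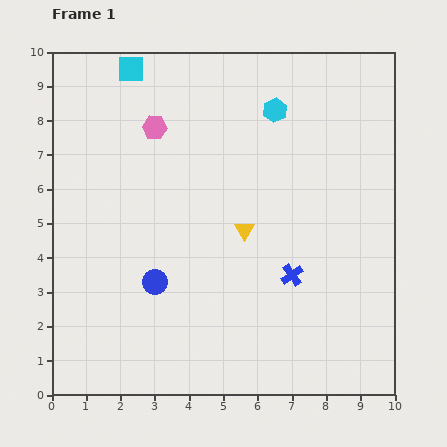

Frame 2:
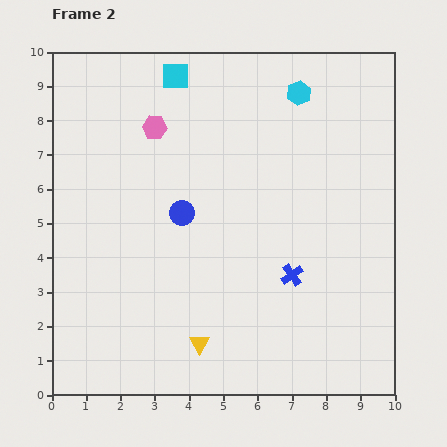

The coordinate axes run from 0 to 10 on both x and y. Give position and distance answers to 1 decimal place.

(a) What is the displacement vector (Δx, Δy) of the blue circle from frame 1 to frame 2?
(0.8, 2.0)

The blue circle was at (3.0, 3.3) in frame 1 and (3.8, 5.3) in frame 2.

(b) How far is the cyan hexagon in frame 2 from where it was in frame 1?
0.9

The cyan hexagon moved from (6.5, 8.3) to (7.2, 8.8), a distance of √(0.7² + 0.5²) ≈ 0.9.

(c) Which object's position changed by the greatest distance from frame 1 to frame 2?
the yellow triangle

(moved 3.5; next 2.2)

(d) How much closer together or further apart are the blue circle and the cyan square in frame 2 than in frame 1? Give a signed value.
-2.2

Distance in frame 1: 6.2. Distance in frame 2: 4.0.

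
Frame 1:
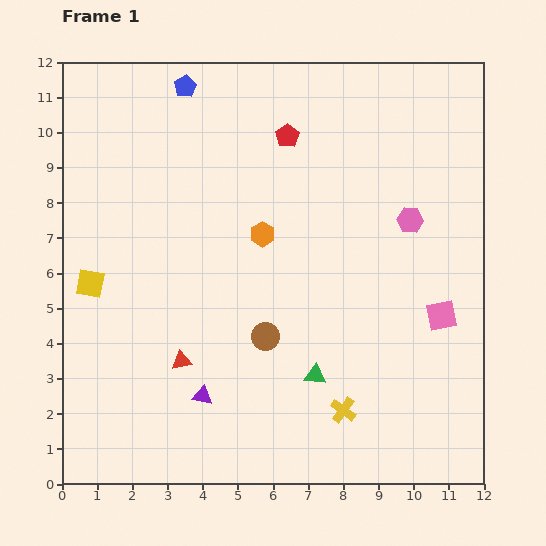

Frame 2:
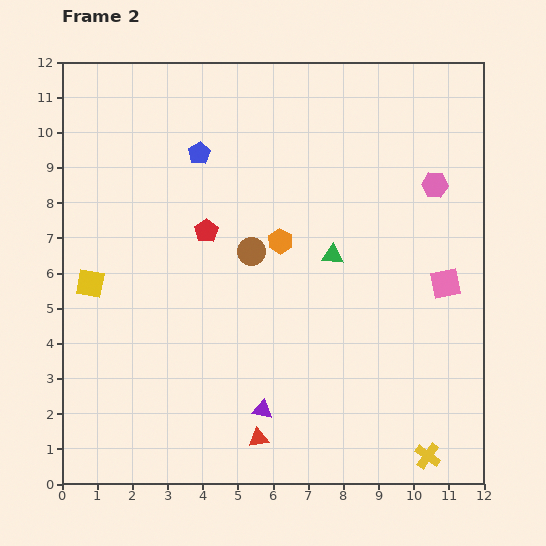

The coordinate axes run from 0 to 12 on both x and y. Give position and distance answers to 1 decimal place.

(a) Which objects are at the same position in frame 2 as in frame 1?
the yellow square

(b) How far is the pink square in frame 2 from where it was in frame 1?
0.9

The pink square moved from (10.8, 4.8) to (10.9, 5.7), a distance of √(0.1² + 0.9²) ≈ 0.9.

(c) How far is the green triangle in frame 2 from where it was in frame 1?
3.4

The green triangle moved from (7.2, 3.1) to (7.7, 6.5), a distance of √(0.5² + 3.4²) ≈ 3.4.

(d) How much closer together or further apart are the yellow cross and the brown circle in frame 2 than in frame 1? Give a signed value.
+4.7

Distance in frame 1: 3.0. Distance in frame 2: 7.7.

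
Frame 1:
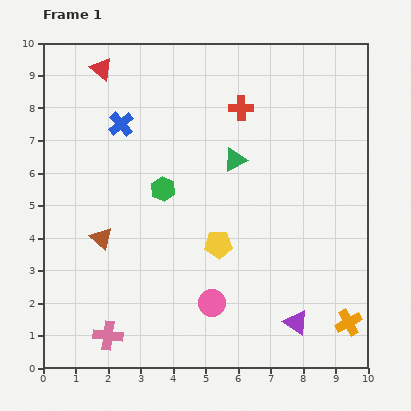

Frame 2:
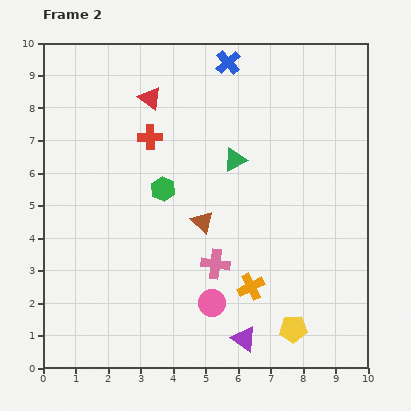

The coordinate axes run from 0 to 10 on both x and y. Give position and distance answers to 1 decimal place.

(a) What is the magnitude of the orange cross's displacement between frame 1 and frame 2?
3.2

The orange cross moved from (9.4, 1.4) to (6.4, 2.5), a distance of √(3.0² + 1.1²) ≈ 3.2.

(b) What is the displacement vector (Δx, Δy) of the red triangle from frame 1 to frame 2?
(1.5, -0.9)

The red triangle was at (1.8, 9.2) in frame 1 and (3.3, 8.3) in frame 2.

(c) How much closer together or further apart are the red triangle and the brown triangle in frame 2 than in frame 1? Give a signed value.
-1.1

Distance in frame 1: 5.2. Distance in frame 2: 4.1.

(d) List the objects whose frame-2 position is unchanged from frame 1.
the green triangle, the pink circle, the green hexagon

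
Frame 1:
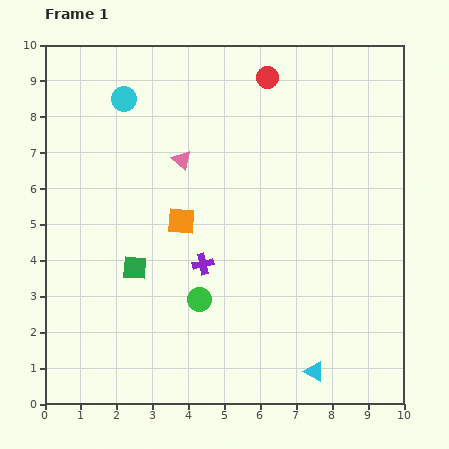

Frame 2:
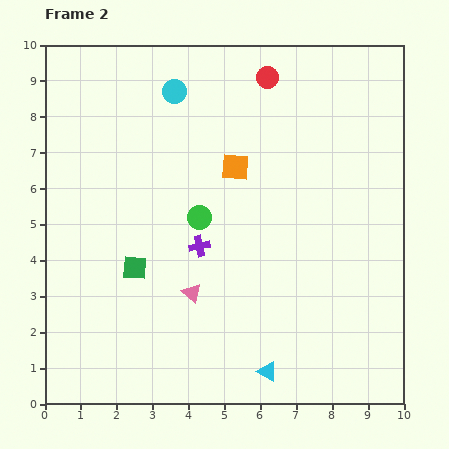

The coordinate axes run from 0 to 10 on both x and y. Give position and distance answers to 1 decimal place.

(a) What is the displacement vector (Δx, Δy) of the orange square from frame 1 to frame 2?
(1.5, 1.5)

The orange square was at (3.8, 5.1) in frame 1 and (5.3, 6.6) in frame 2.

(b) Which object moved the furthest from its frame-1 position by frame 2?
the pink triangle

(moved 3.7; next 2.3)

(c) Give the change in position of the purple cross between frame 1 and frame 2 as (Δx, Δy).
(-0.1, 0.5)

The purple cross was at (4.4, 3.9) in frame 1 and (4.3, 4.4) in frame 2.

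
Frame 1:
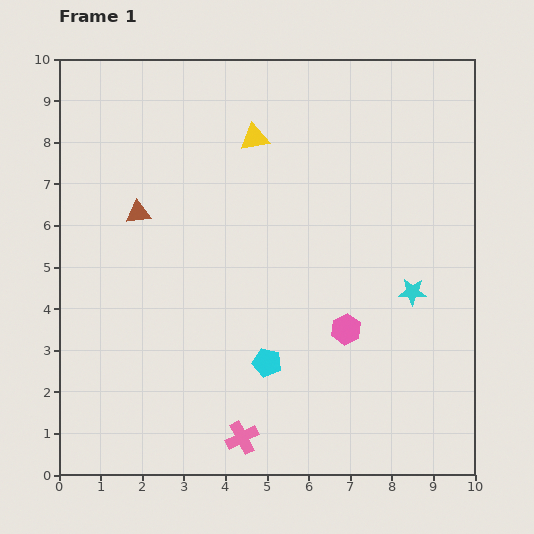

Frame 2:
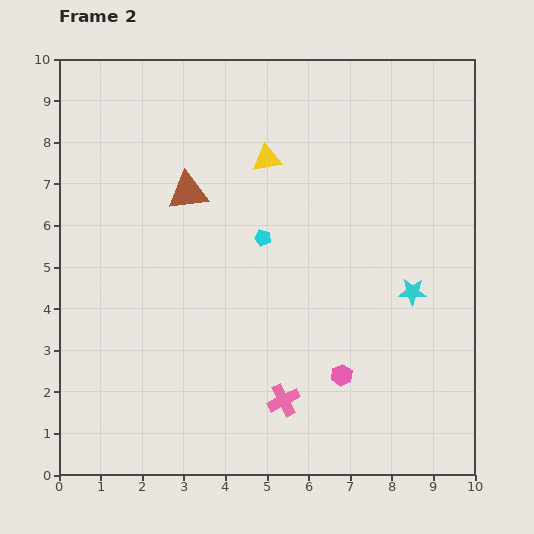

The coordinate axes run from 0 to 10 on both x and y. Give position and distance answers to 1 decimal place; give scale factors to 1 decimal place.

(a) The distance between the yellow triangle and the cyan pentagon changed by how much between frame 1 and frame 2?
-3.5

Distance in frame 1: 5.4. Distance in frame 2: 1.9.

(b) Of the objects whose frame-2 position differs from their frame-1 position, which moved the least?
the yellow triangle

(moved 0.6)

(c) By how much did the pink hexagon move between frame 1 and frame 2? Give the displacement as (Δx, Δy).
(-0.1, -1.1)

The pink hexagon was at (6.9, 3.5) in frame 1 and (6.8, 2.4) in frame 2.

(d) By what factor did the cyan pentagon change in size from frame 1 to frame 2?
0.6×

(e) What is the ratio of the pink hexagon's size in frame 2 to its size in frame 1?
0.7×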